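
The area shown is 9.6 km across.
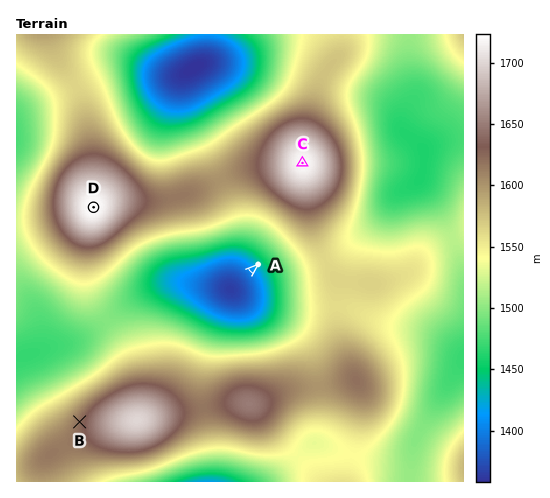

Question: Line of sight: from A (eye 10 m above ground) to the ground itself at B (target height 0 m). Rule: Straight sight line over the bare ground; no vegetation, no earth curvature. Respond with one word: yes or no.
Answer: no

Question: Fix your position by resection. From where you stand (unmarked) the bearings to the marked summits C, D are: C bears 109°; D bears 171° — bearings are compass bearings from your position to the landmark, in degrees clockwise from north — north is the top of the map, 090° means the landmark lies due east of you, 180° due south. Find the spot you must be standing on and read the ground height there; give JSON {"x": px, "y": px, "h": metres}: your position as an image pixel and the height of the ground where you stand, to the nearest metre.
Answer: {"x": 74, "y": 84, "h": 1564}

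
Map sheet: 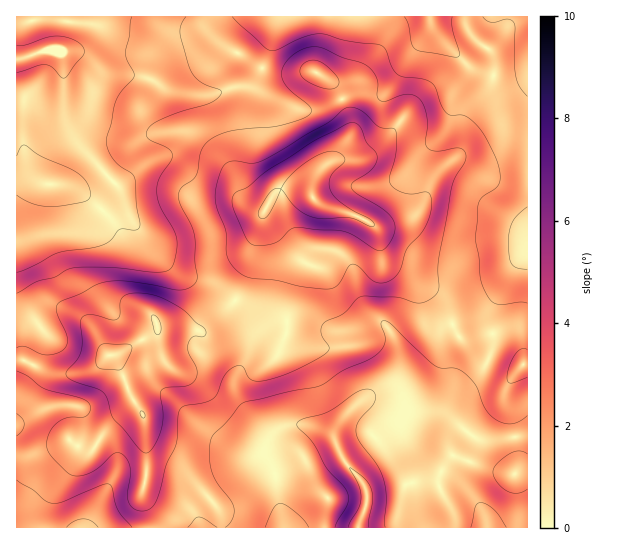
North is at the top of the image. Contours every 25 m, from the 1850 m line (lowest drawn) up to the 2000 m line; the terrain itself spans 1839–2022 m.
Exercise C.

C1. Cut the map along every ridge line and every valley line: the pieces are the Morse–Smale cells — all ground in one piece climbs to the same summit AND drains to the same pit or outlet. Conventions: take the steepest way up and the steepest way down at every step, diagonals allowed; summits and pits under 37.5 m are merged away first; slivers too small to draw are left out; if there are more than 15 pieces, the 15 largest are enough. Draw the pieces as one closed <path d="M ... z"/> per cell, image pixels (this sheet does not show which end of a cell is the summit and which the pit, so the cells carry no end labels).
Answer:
<path d="M290 188l-12 3-6 6-9 17-11 36-3 24-8 19-6 8 12 13 5 15-3 21-13 27-1 10 6 16 9 12 16 16 7 1 4-2-8 8-4 9 0 7 11 23 7 49 2 2 242 0 1-163-4-2-4-20-7-7-8-3-14 0-22 6-10-2-16-36-9-9-12-7-12-12-26-12-3-6-2-21-9-11-16-8-29-8-6-3-9-11z"/><path d="M205 16l-189 1 1 223 33-7 21-1 12-5 20-18 15-22 15 36 16 24 14 14 22 15 28 7 21 17 5-3 10-23 3-24 9-32 11-21 6-6 9-3 12 1 12 6 2-13 4-8 8-9 14-10 9-16 3-6 0-11-14-33-8-9-19-9-31 2-12-2-13-7-35-21-10-10z"/><path d="M527 16l-322 1 0 6 4 10 10 10 35 21 13 7 12 2 30-2 6 1 14 8 8 9 12 28 2 16-12 22-14 10-8 9-5 13 0 10 13 10 29 8 16 8 9 11 2 21 3 6 26 12 12 12 12 7 9 9 16 36 10 2 22-6 19 2 10 8 5 21 3-1z"/><path d="M235 301l-21 16-13 14-23-4-20 1-3 5-30 18-13 4 8 12 9 27 10 13-9 2-13 10-10 10-14 20-3 2-12-4-14 18-17 14-28 30-3 4 1 15 267-1-9-56-10-17 2-11 9-12-10 0-17-17-8-11-6-16 1-10 11-19 5-20-3-19-5-9z"/><path d="M118 187l-15 22-20 18-12 5-21 1-34 8 0 57 28 33 0 10-8 20-20 30 0 31 34-15 24-2 6 4 3 8 0 16-6 13 13 5 27-32 13-10 9-2-10-13-9-27-8-12 13-4 30-18 3-5 20-1 23 4 34-30-22-18-28-7-22-15-14-14-16-24z"/><path d="M74 405l-24 2-33 16-1 32 17 0 24-8 12-7 9 5 5-12 0-16-3-8z"/><path d="M70 440l-37 15-17 2 1 55 18-21 37-36 5-9z"/><path d="M17 299l0 92 16-25 11-25 0-10z"/>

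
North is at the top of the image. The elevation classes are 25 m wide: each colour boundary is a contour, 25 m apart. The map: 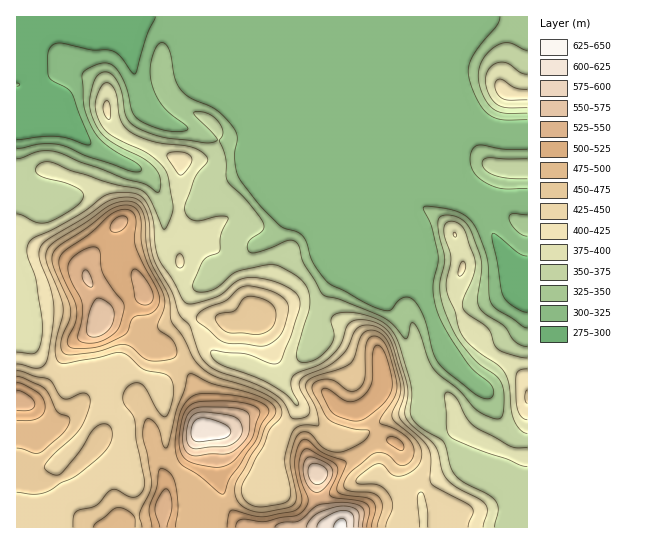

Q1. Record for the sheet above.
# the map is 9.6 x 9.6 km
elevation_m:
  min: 285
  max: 630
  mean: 385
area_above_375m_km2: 44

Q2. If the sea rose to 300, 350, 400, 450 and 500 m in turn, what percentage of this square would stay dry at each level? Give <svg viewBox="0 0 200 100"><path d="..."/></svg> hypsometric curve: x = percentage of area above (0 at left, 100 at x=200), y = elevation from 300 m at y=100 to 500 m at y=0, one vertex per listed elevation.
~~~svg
<svg viewBox="0 0 200 100"><path d="M192 100l-73-25-42-25-30-25-28-25"/></svg>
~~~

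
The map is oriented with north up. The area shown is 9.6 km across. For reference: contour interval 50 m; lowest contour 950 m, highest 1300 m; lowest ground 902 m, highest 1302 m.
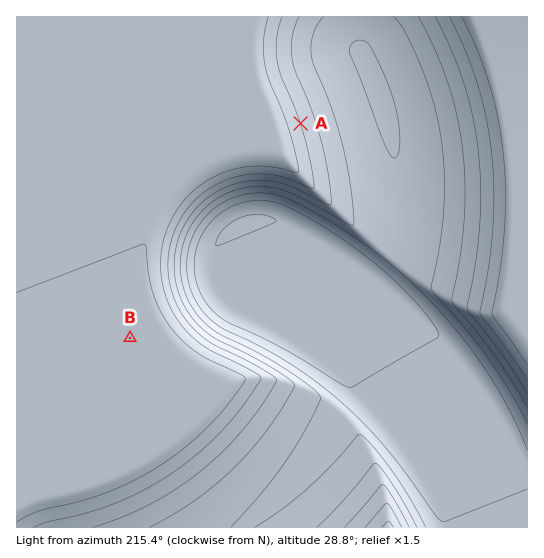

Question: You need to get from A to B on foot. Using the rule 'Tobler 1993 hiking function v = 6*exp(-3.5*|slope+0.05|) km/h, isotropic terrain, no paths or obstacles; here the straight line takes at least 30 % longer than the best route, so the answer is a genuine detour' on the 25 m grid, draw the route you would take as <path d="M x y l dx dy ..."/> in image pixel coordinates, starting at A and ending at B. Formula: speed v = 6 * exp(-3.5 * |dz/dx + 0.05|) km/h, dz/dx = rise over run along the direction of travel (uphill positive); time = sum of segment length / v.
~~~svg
<path d="M301 123l-19 19-80 40-31 31-22 45 0 43-19 37"/>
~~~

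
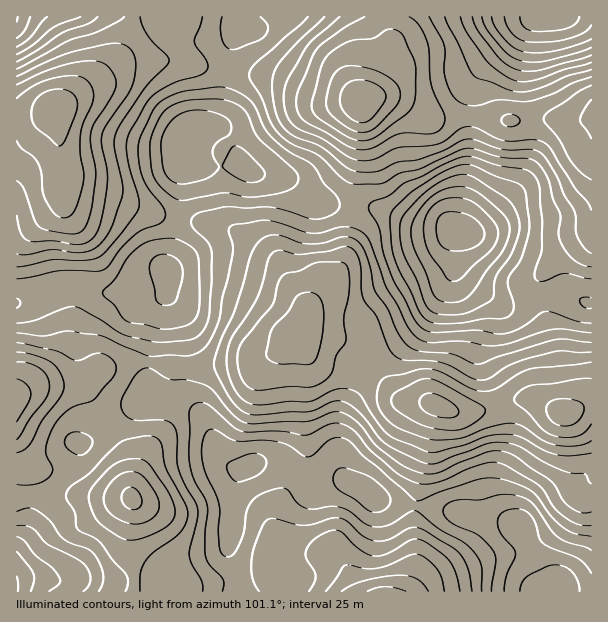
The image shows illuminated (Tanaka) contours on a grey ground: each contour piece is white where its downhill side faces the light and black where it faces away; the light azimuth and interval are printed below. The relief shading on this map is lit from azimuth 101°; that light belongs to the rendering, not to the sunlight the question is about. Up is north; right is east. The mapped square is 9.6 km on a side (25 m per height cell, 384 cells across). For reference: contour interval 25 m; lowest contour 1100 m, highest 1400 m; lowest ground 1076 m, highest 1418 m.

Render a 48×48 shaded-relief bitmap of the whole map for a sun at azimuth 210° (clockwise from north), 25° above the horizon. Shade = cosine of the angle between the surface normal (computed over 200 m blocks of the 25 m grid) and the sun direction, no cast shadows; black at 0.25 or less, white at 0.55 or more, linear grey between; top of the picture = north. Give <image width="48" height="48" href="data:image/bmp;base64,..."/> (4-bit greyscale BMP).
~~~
<image width="48" height="48" href="data:image/bmp;base64,Qk32BAAAAAAAAHYAAAAoAAAAMAAAADAAAAABAAQAAAAAAIAEAAATCwAAEwsAABAAAAAAAAAAAAAAABEREQAiIiIAMzMzAERERABVVVUAZmZmAHd3dwCIiIgAmZmZAKqqqgC7u7sAzMzMAN3d3QDu7u4A////AGeIh3d4mZmrupd3d4iaze7czMzLqod3ZVZndmZ4mZmsy5d3eHeKze3MzMzLqYd2VURVVEVniIm8y5d3iHeKzdy8zd3LqYdkRDRUMzRnd4irupiJqYis3cy87u7cu5dDNDRURERWZnibuoiKqqvN7czN//7My5ZCI0VVZlREVniruYiau8ze7svN7ty7qXQiI1VWdlRFeJvMupiavMze7bqru6mJhkISNGZndmZnq83ty5mru7vdypd4h2Z3ZCEkVnZ4iIiaze7ty6q7uqq7mGREVFVmUxE1Z3eJqqq83u7dyqqqqZmYdTIjNFVVQyI1d3iauqq93dzMuYiIiIiHUxEiNEREQyM0Vnmrupq8y7u7l2ZmZnh2QQEjNDMzMiIjNHmqmIiru7u6hUM0RWdkIAEjMyIyIhESNImYh3irzMu5ZCIiNFVTEBIzMzRDMyIkVoiId3m8zLuoUhIiM0RCESNERXiHZURXiJiId4mrupmGQhIzM0RDM0Zmeby6h2eaqrqZmImZmHd1MiRVVFVEVnmave/sqZq7u7u7qZiYdmd1Q0VmZmZmeJu83//su7vMy93dupmZh4iHZVZ3dniIiazO//7LvMzMzP/9uqu7qrupdmeHd4mZmazf/+3Mzd3M3f/su7zd3dzKh4mId5mZmaze/t3N3d3d7u3Lu87u3dy5iJmYiJqqqr3u/u7d3Mze/9u7u83czMuoeJmZmZqqq83v//7dy6vN7qqqu8y7u6qHZ4mZmaqqrN7v7tzLqIm8zHiaq7qqqpl2Z4iIiaqave7+3cupdnmqmGeIiIiZmqh2Z4iImqqqvN7t3LqYZ4iIZUVVVVeJqpdmZ4h4q6q7ze7ty6mYiIh2Q0RDIkeImHZmZ3iJvM3M3u7d3LqqmYh2Q1QyEld3dlVVZ3ibze7d/t3d3MupiHd2VFQyNXiHZVVVZ4ms7u3e/czMy6mHd3dmZmVEWJmYZnd3iavN7dzN3MuqqYdUVVZnZlVWiaqYiaqqu83d3LuqqqmIh2UzNFZmVlZniaqqvNzMzN3dy5iHiHd3ZUMjRVZURVZ3mrqs3u3MzN3LqYdlZVZlREMjRVVERWd4mrvN3dy6q7qZh2VERFZUQzMjNEQzRGZ4q8zdzMqZmZh2VEMiNFVEMyIRIjIjRXZoq8zMu7mIiYZTIiERJFVEMyIREiIkZ3Znm8u6qqmZmXZBAAAAE1VUREMiIzNFZ2ZnmqmZmZiIiHUxERABJFVVZ3VEVmZmd3d4mZiImYdmZlQiMzIjRnZ3mpiImqmIiIiaupiIh2VERDM0VWVVeIiZvLuqzcu6qaq8y6mZh1QzRDRFZ3d4q7uqvMu83u3Lu9zd3Lqql2VVZmZniIeKzdy7u7q87u7d3d3d3Mu6mIeIiZiImIibzcuru6vN//7u/93d3cy7qqqqq6qpmYmru6qru7zO//7v/8zMzcy7u6qqu6qqqaq7uqqrvM3v//7u7qq83cu7uqmaqqmZqqu7uqq83d3v/u3dzJm83bqqqpmZqpiJqru7uqvN3d3/7d3Mug=="/>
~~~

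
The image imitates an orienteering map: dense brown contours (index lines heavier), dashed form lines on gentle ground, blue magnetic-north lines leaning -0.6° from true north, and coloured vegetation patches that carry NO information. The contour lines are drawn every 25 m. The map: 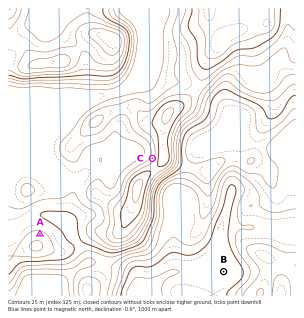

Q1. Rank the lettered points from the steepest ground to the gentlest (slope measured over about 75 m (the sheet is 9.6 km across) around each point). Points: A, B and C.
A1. C A B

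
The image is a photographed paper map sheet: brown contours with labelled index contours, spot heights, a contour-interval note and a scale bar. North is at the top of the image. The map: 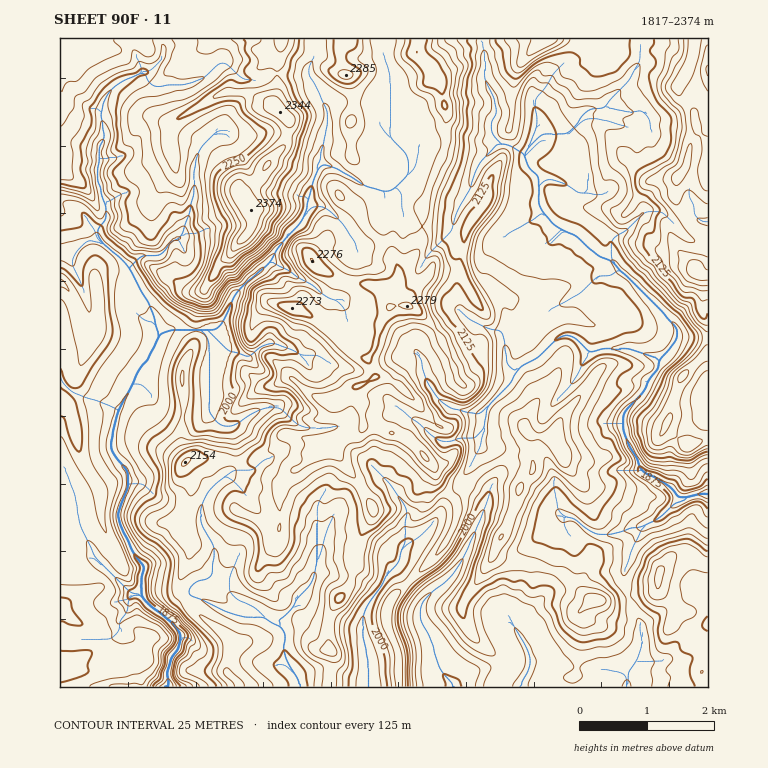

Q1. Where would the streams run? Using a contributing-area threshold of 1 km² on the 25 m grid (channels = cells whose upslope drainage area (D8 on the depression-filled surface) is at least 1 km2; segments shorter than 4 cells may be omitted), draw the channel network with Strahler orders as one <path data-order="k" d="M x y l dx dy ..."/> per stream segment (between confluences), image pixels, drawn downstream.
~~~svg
<path data-order="1" d="M637 661l-9 10 0 12-1 2 0 2"/><path data-order="1" d="M515 627l0 2 3 3 2 6 3 3 4 8 1 2 0 3 2 2 0 10-2 2 0 3-5 7 0 2-1 1 0 4-2 2"/><path data-order="2" d="M280 626l5 6 0 11-2 1 0 7 2 2 0 5 4 5 1 5 7 8 3 11"/><path data-order="3" d="M141 597l12 12 2 0 3 3 2 0 9 9 1 0 9 10 0 1 1 0 0 11-1 1 0 5-7 7 0 2-2 1 0 6-1 1 0 4-2 1 0 5 2 2 0 9-4 0"/><path data-order="1" d="M131 595l9 0"/><path data-order="1" d="M317 560l0 3-1 2 0 7-2 1 0 5-2 2-2 5-15 15 0 4-1 1 0 2-12 12-4 0 0 2 2 1 0 4"/><path data-order="1" d="M94 556l37 38 7 0 2 1"/><path data-order="1" d="M468 550l-5 8-2 5-3 4 0 1-4 4 0 1-12 12-1 0-4 3-1 0-14 14 0 3-2 2 0 14 2 1 2 5 3 4 2 5 1 2 0 3 4 5 0 7 2 1 0 4 1 1 0 4 2 2 0 3 3 3 0 2 10 10 0 4 2 0"/><path data-order="1" d="M566 518l6 0 2 1 2 0 8 9 2 0 3 3 2 0 5 3 17 0 2-1 5 0 1-2 4 0 5-3 10 0 2-2 3 0 3-3 4 0 7-5 1 0 16-16 5 0 6-5"/><path data-order="3" d="M687 497l2 0 2-1 5 0 1-2 11 0"/><path data-order="1" d="M398 496l0 1 5 5 0 2 4 5 0 9-2 1 0 26-3 3 0 3-2 2 0 7-2 1 0 2-13 14 0 3-2 2-2 5-5 5 0 2-8 10-2 5-1 1 0 4-2 2 0 23 2 2 0 5 1 2 0 8 2 2 0 29"/><path data-order="1" d="M223 479l-2 1-2 0-12 12 0 2-5 8 0 4-1 1 0 16 1 1 0 4 4 3 1 5 4 3 1 6 2 1 0 14-2 1 0 14-6 5-7 0-2 2-1 0-7 6 0 7 1 0 2 2 4 0 1 2 4 0 25 13 3 0 2 2 3 0 2 2 5 0 2 1 22 0 5 5 2 0 5 4 3 0"/><path data-order="1" d="M485 428l0-9 1-1 0-9 2-1 0-2"/><path data-order="1" d="M258 411l-8 3-10 9-2 0-5 3-10 0-2-1-2 0-10-12 0-71-2-2 0-3-6-7"/><path data-order="2" d="M488 406l24-24 0-1 1-2 0-3 5-6 0-1"/><path data-order="1" d="M427 382l5 7 0 2 4 3 0 2 8 8 2 0 6 5 7 0 2 2 3 0 2 2 8 0 2 1 3 0 9-8"/><path data-order="2" d="M518 369l4-4 15-6 20-21 2 0 5-3 5 0 2 2 3 0 14 13 0 2 6 0 2-2 3 0 2-1 29 0 2 1 3 0 2 2 8 2 2 1 8 2 4 3"/><path data-order="3" d="M659 360l0 9-9 8 0 2-3 3 0 5-4 4 0 1-18 19 0 2-2 1 0 17 2 2 0 3 3 5 0 4 2 2 0 1 3 4 0 1 5 7 0 5 2 2 0 2 5 5 2 0 1 1 4 0 7 5 5 2 3 3 2 0 7 7 1 5 10 0"/><path data-order="1" d="M285 347l-3 0-5-4-9 0-1 2-4 0-2 2-1 0-10 10-4 0-1-2-2 0-2-1-3 0-2-2-7 0-22-22"/><path data-order="3" d="M158 337l0 1-3 5 0 4-3 3 0 2-4 5 0 3-7 5 0 2-3 3-2 6-1 1 0 4-17 30 0 3-2 2 0 5-2 2 0 5-1 2 0 8-2 2 0 10 2 2 0 1 3 4 0 1 9 9 0 2 1 0 0 1 2 2 0 17-3 5 0 3-2 2 0 2-2 1 0 4-1 1 0 4-2 1 0 6 2 1 0 5 3 5 0 4 3 3 0 2 4 5 0 3 1 2 2 5 3 3 0 2 9 9 0 1-2 2 0 3-2 2 0 22"/><path data-order="2" d="M201 330l-31 0-1 2-4 0-2 1-3 0 0 2-2 2"/><path data-order="2" d="M207 330l-6 0"/><path data-order="1" d="M495 330l5 0 3 3 0 5 2 2 0 12 2 2 0 10 6 6 5-1"/><path data-order="1" d="M310 284l-11-6-2 0-7-7-5-2-2-2-3 0-7-5-3 0"/><path data-order="2" d="M130 269l5 9 6 15 4 3 0 2 5 7 0 3 3 5 0 3 2 2 0 7 2 2 0 3 1 2 0 5"/><path data-order="3" d="M615 264l3 3 0 2 7 5 40 41 0 1 12 12 0 10-1 2 0 2-6 5 0 2-11 11"/><path data-order="2" d="M270 262l-19 17-1 0-14 14 0 1-3 4 0 3-4 5 0 4-5 8-1 5-7 7-9 0"/><path data-order="2" d="M304 217l0 1-4 4 0 1-17 17 0 2-6 7 0 1-7 12"/><path data-order="1" d="M322 207l-10 0-8 10"/><path data-order="1" d="M464 198l7-10 0-5 2-2 1-8 4-5 1-5 16-16 0-1 1-2 5 0"/><path data-order="3" d="M539 186l0 19 3 5 0 2 8 8 0 2 9 7 2 0 8 5 3 0 2 1 2 0 15 15 2 0 6 7 9 2 7 5"/><path data-order="2" d="M317 169l0 4-1 1 0 2-2 2 0 3-2 2-2 12-1 1 0 4-2 1 0 9-2 2-1 5"/><path data-order="3" d="M525 156l0 3 2 2 0 3 1 2 0 2 11 8 0 10"/><path data-order="2" d="M528 147l-3 5 0 4"/><path data-order="2" d="M501 144l6 0 1 2 4 0 8 6 3 0 0 2 2 2"/><path data-order="1" d="M390 137l17 17 0 4 2 1 0 15-16 16-1 0-2 1-9 0-1-1-4 0-1-2-5 0-2-2-3 0-14-10-8-3-4-4-1 0-2-1-4 0-1-2-4 0-1-2-4 0-5 5"/><path data-order="1" d="M214 134l-13 13-2 5-2 2 0 4-1 1 0 9-2 1 0 27-2 2 0 3-2 2 0 9-1 1 0 4-4 5 0 3-1 2 0 5-2 2 0 1-5 5-5 0-3 4-2 5-7 7-19 0-11 11 0 2"/><path data-order="1" d="M537 127l-2 2 0 3-3 5 0 4-2 1-2 5"/><path data-order="1" d="M326 109l1 1 0 17-1 2-2 15-2 2 0 3-1 2 0 10-4 3 0 5"/><path data-order="1" d="M615 109l-5 0-2-2-3 0-2 2-12 0-2 1-1 0-9 9 0 3-12 12-25 0-14 13"/><path data-order="1" d="M490 90l5 8 0 7 1 2 0 8-5 5 0 12 2 2 0 2 8 8"/><path data-order="1" d="M194 81l-2 2-5 0-2 2-20 0-2 2-10 0-6-7 0-5-2-2-5 0-2 2-5 1-2 2-3 0-5 3-2 0-3 4-2 0-8 8 0 2-5 8-2 16 2 1 0 11 1 1 0 7-5 7 0 18-1 2 0 17 3 3 0 9 2 1 0 4 3 5 0 15-8 9 0 6 5 7 0 2 1 1 2 0 8 9 2 0 12 12 0 1 2 2"/>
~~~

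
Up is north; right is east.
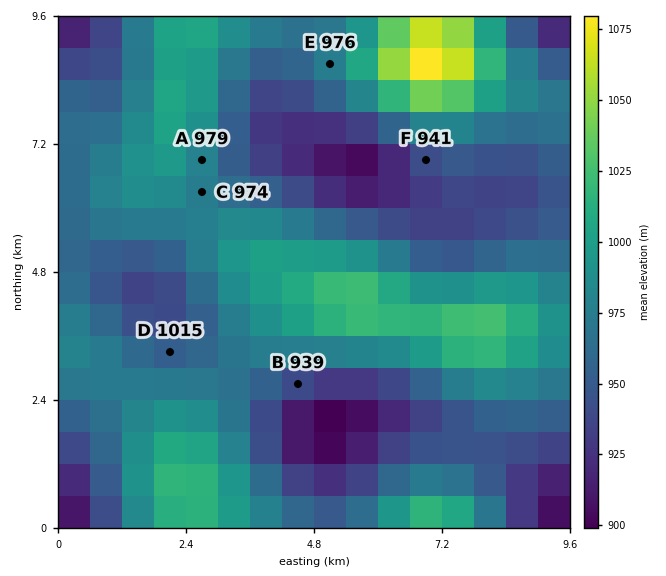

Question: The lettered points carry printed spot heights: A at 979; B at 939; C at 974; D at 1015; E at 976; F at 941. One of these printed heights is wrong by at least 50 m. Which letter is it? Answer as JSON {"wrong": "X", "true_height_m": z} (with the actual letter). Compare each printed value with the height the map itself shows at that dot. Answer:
{"wrong": "D", "true_height_m": 952}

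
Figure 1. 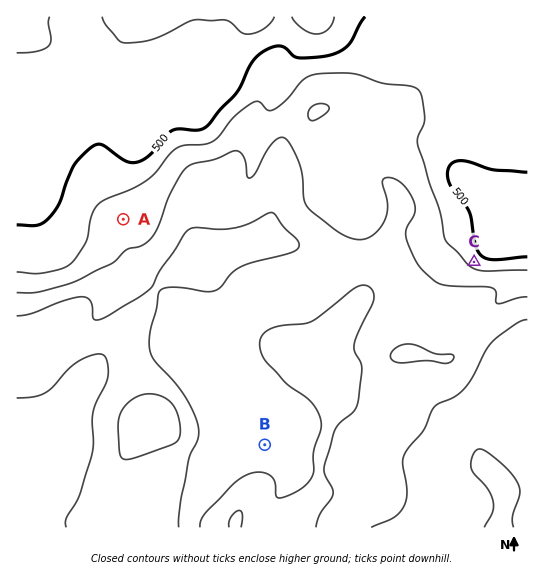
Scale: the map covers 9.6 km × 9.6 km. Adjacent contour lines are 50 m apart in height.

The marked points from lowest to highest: B A C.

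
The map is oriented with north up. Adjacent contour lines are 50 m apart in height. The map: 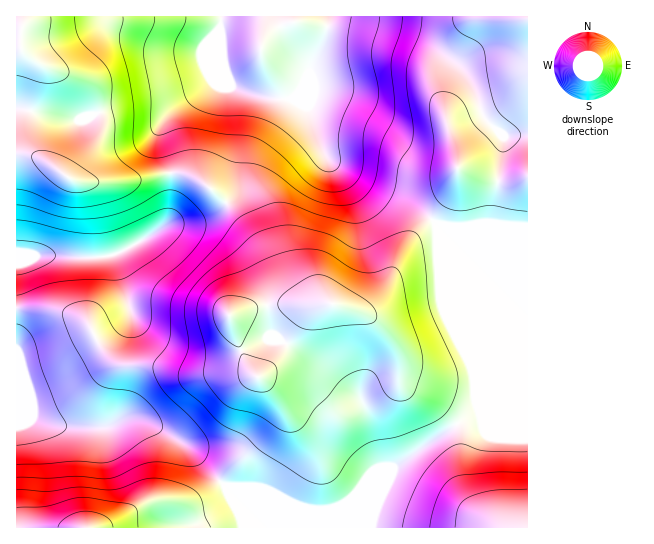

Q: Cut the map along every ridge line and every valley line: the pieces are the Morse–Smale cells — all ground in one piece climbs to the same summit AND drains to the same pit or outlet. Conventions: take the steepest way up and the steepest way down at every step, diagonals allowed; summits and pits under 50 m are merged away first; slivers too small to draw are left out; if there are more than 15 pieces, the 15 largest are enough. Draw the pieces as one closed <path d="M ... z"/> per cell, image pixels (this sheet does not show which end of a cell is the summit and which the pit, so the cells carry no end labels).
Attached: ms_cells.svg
<path d="M239 89l-3 1 5 9-2 79-3 11-9 14 8 8 28 40 14 40 10 9 16 3-38 2-36 10 14 40 8 15 14 13 10 14 4 9 0 11-10 14-37 36-11 15 5 5 24 0 56 22 25 0 18-8 18-22 28-12 66-46 17-6 2-2-5-18-2-25-33-81-4-64-13-13-18-13-38-16-37-22-7-10-14-40-4-6-14-6-28-2z"/><path d="M226 203l-11 9-16 8-34 5-22 15-28 15-12 2-87 0 1 167 13-5 7 0 25 8 39 1 22-9 18 1 20 9 25 16 33 36 50-50 10-14-2-15-12-19-17-17-11-24-8-27 36-10 38-2-16-3-10-9-14-40-28-40z"/><path d="M527 16l-198 0-6 27-11 20-3 11-17 25 16 10 15 42 7 10 37 22 38 16 18 13 12 12 11 3 21 0 8-3 52 3z"/><path d="M497 224l-22 0-8 3-31-2 4 64 33 81 2 25 5 18-19 8-66 46-28 12-18 22-18 8-25 0-56-22-23 0 13 26 3 15 285-1 0-300z"/><path d="M221 16l-204 0-1 137 19 3 18 9 14 12 19 6 41-2 43-8-2-15-8-21 0-8 10-17 43-30 7-17z"/><path d="M135 419l-12 0-22 9-39-1-25-8-7 0-13 5-1 103 83 1 22-9 14-11 18-8 42 0 11-5 14-13-34-37-25-16z"/><path d="M327 16l-106 1-1 48-7 17-43 30-10 17 0 8 11 36 18 2 20 12 17 16 3-4 8-14 4-43 0-43-4-8-5-4 31 10 31 0 15-23 3-11 11-20 5-20z"/><path d="M25 153l-9 1 1 102 93 0 33-16 24-18 4-21-1-28-43 8-41 2-13-3-24-17z"/><path d="M221 481l-15 14-11 5-42 0-18 8-14 11-21 8 142 1-1-11-8-19z"/><path d="M183 173l-12 1-2 40-4 11 34-5 16-8 10-9-22-20z"/>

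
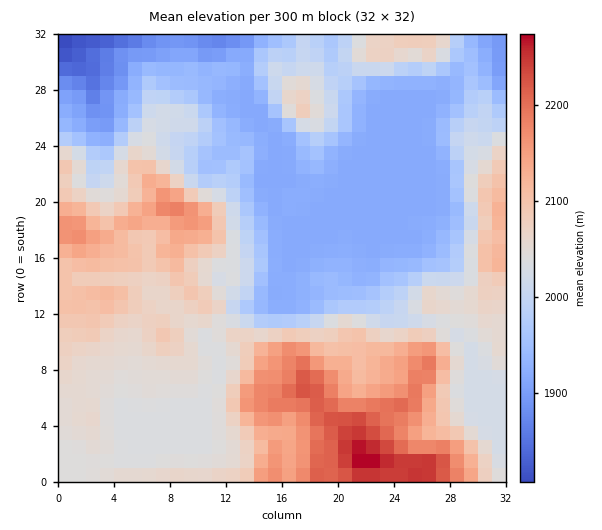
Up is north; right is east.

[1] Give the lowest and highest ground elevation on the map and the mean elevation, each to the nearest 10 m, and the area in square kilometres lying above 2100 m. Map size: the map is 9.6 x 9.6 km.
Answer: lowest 1800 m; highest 2280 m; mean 2030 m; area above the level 19.4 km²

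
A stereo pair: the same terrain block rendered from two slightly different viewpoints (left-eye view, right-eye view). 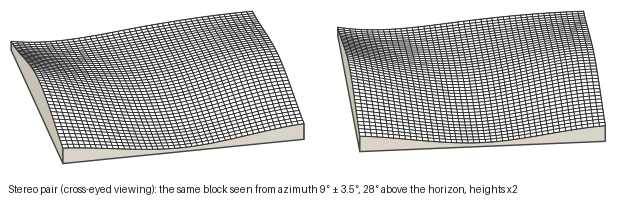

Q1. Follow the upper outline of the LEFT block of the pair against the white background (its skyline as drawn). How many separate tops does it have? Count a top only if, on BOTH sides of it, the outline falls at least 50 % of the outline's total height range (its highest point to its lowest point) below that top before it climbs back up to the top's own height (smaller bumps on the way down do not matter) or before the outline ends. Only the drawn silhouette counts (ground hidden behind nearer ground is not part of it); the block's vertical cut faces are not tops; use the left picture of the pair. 0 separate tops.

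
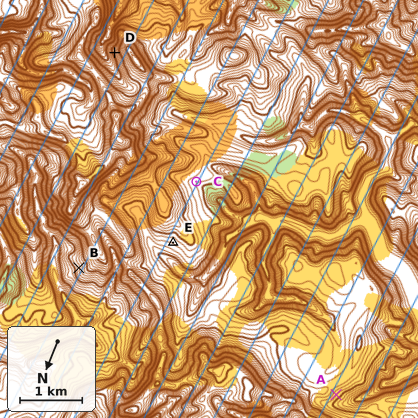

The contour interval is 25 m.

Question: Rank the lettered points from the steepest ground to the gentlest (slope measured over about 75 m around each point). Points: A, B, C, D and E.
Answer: D B A E C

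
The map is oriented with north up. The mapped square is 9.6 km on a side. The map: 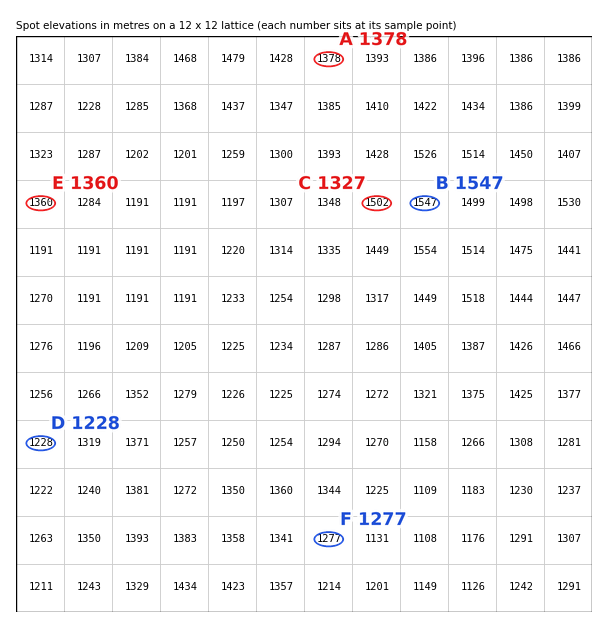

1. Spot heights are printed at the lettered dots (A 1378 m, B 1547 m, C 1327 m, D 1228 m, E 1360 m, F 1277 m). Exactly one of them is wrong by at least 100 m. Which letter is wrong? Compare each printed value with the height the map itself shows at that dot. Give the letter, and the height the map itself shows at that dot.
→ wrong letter C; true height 1502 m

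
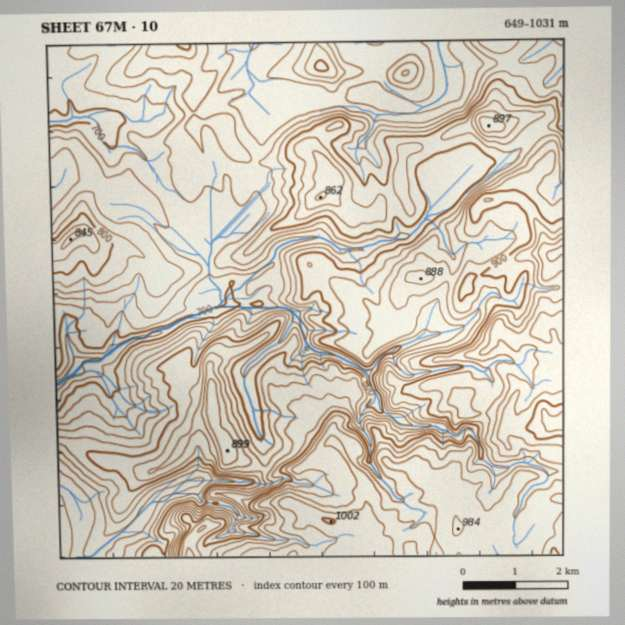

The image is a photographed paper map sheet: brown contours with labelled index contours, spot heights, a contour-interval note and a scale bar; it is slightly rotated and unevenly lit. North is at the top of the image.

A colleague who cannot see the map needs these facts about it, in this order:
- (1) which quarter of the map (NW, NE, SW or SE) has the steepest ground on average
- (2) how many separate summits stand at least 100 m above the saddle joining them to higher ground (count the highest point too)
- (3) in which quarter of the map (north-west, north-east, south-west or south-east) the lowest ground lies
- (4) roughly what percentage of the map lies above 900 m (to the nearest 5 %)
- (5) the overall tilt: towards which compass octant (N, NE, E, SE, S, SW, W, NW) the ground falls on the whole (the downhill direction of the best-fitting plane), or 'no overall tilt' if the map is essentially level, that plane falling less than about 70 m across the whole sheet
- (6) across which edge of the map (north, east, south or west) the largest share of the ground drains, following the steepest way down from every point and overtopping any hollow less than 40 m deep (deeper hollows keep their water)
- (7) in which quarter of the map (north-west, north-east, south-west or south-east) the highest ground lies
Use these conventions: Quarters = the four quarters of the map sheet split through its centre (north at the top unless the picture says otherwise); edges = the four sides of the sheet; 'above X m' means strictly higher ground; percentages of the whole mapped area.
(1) The south-west quarter is the steepest part of the map.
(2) There are 2 summits with 100 m or more of prominence.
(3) Look to the south-west quarter for the lowest ground.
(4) About 20 % of the map lies above 900 m.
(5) On the whole the ground falls towards the north-west.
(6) Most of the ground drains across the western edge.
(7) The highest ground is in the south-east quarter.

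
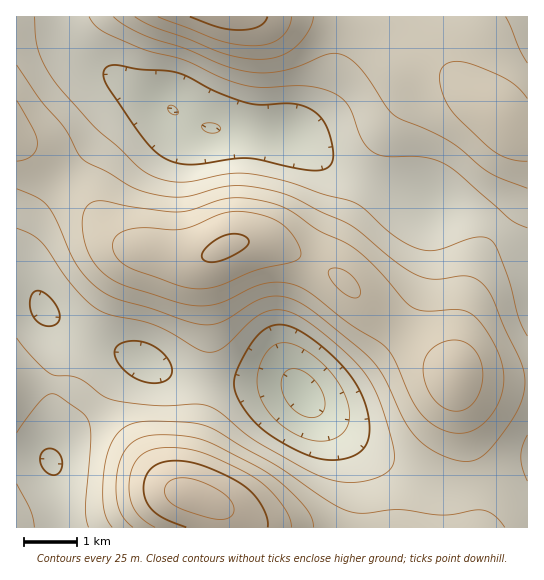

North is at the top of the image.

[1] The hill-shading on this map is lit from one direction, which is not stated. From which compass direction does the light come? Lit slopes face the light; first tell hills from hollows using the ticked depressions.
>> NW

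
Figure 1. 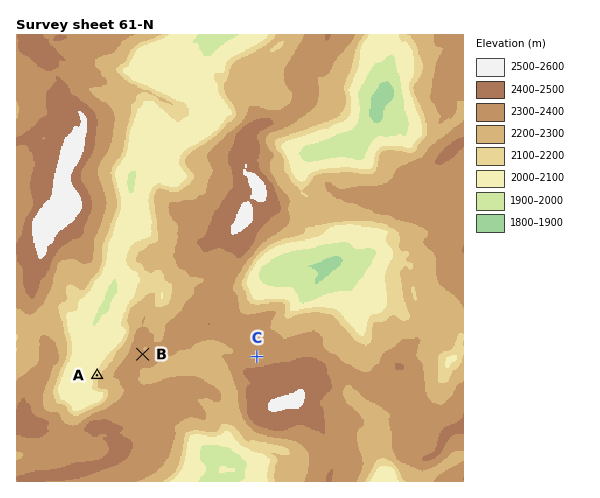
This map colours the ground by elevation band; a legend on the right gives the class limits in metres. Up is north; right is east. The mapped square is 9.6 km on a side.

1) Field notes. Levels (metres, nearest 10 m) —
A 2140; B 2330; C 2340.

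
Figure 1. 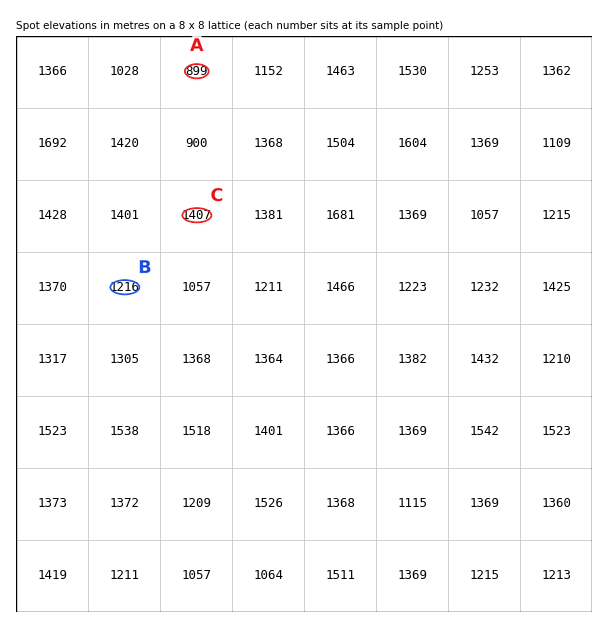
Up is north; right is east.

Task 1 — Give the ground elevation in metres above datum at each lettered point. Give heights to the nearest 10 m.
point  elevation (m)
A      900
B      1220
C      1410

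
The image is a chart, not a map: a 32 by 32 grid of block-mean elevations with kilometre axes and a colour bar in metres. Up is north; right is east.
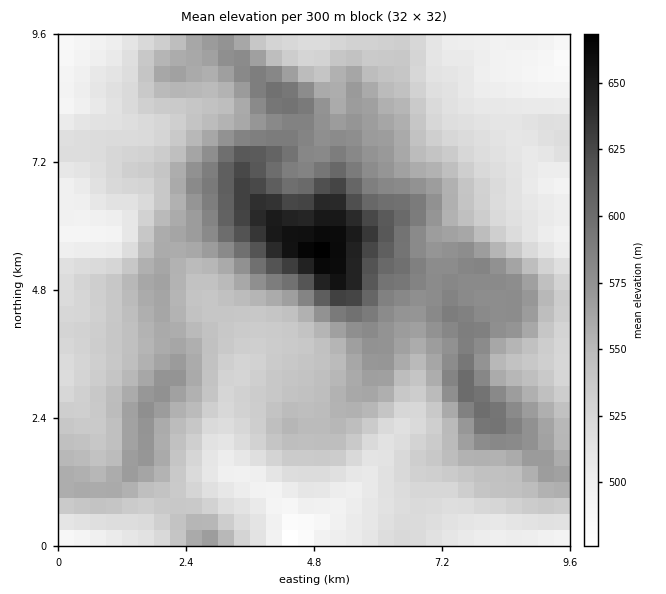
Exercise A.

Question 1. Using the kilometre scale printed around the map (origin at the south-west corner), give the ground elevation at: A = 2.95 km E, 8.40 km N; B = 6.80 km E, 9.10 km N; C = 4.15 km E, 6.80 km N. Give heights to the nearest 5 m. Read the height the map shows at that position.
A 545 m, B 525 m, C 600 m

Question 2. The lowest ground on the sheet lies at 470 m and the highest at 670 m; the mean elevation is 550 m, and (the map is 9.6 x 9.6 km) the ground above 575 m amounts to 18.6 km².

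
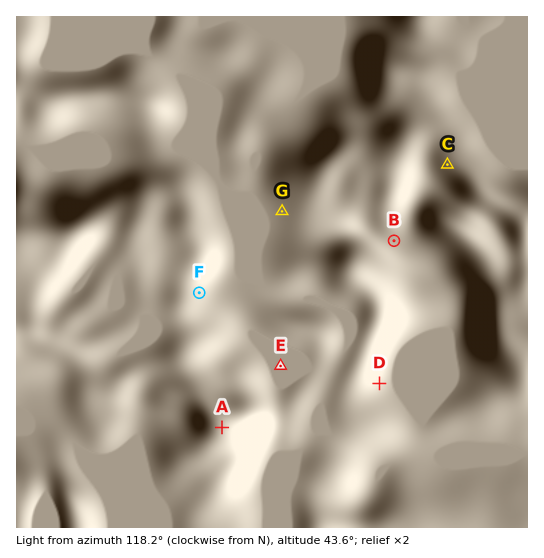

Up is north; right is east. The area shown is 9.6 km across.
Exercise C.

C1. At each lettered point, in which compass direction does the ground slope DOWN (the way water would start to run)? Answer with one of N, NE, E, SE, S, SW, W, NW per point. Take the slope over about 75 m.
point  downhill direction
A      S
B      S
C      SW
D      E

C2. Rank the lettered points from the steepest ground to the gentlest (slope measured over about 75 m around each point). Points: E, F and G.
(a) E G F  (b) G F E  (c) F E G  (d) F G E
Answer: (d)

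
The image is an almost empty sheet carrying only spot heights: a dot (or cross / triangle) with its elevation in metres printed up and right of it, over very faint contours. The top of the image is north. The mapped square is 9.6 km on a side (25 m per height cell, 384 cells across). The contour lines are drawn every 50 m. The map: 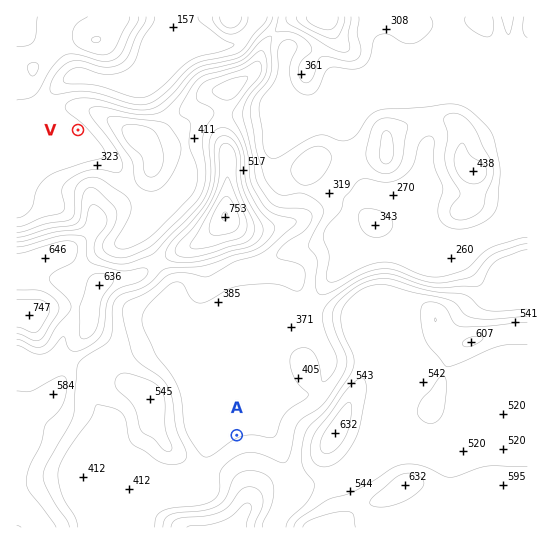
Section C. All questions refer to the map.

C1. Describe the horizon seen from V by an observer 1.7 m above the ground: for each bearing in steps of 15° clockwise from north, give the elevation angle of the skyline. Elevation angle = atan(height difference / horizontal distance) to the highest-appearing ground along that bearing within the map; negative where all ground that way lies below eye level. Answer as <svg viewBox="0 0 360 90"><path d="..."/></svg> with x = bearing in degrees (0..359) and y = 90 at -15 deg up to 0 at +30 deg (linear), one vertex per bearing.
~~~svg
<svg viewBox="0 0 360 90"><path d="M0 47l15-3 15-3 15-3 15-1 15 0 15 0 15 4 15 2 15 3 15 3 15-6 15 0 15 0 15 10 15 8 15 0 15 0 15 0 15 0 15-3 15-3 15 0 15-4"/></svg>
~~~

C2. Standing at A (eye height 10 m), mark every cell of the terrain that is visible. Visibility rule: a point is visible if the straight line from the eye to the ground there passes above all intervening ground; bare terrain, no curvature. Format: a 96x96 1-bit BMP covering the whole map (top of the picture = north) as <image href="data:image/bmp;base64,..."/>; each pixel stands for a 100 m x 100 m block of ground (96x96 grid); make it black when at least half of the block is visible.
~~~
<image width="96" height="96" href="data:image/bmp;base64,Qk2+BAAAAAAAAD4AAAAoAAAAYAAAAGAAAAABAAEAAAAAAIAEAAATCwAAEwsAAAIAAAAAAAAA////AAAAAAAAAAAB/AAAAAAAAAAAAAAH/wAAAAAAAAAAAAAf/4AACAAAAAAAAAA/gMAABgAAAAAAAAAAAGAAB4AAAAAAAAAAAHAAB4AAAAAAAAAAAHAAAAAAAAAAAAAAAHgAAAAAAAAAAAAAAHgAAAAAAAAAAAAAAHgAAAAAAAAAAAAAAHACAAAAAAAAAAAAYPAHAAAAAAAAAAAB//APAAAAAAAAAAAD//AfgAAAAAAAAAAH//gfwAAAAAAAAAAH//g/wAAAAAAAAAAP//h/4AAAAAAAAAAP//j/4AAAAAAAAAAf////8AAAAAAAAAA/////8AAAAAAAAAA/////+AAAAAAAAAA/////+AAAAAAAAAA////5/AAAAAAAAAA////8/AAAAAAAAAA//////AAAAAAAAAA//////gAAAAAAAAA/////fgAAAAAAAAAf////PwAAAAAAAAAf///+HwAAAAAAAAAf///+D4AAAAAAAAAf///8B4AAAAAAAAA////8B4AAAAAAAAH////4B4AAAAAAAAf////AD4AAAAAAAB////8AD4AAAAAAB//n//8AHwAAAAAAB//H//+AHgAAAAAYA//////AHgAAAAAeA//////gPgAAAAAeA//////gPgAAAAAPA//////wPgAAAAAGA//9///4PgAAAAAAAf/9///+AAAAAAAAAf/////+AAAAAAAAAf/////8AAAAAAAAAP/////8AAAAAAAAAH/////4AAAAAAAAAAH////wAAAAAAAAAAB///gAAAAAAAAAAAA///wAAAAAAAAAAAAP//4AAAAAAAAAAAAD//8AAAAAAAAAAAAA//+AAAAAAAAAAAAAP//AAAAAAAAAAAAAD//gAAAAAAAAAAAAB//wAAAAAAAAAAAAB+A4AAAAAAAAAAAAA4AAAAAAAAAAAAAAAAAAAAAAAAAAAAAAAAAAAAAAAAAAAAAAAAAAAAAAAAAAAAAAAAAAAAAAAAAAAAAAAAAAAAAAAAAAAAAAAAAAAAAAAAAAAAAAAAAAAAAAAAAAAAAAAAAAAAAAAAAAAAAAAAAAAAAAAAAAAAAAAAAAAB4AAAAAAAAAAAAAAB4AAAAAAAAAAAAAABwAAAAAAAAAAAAAABwAAAAAAAAAAAAAABgAAAAAAAAAAAAAABgAAAAAAAAAAAAAAAgAAAAAAAAAAAAAAAAAAAAAAAAAAAAAAAAAAAAAAAAAAAAAAAAAAAAAAAAAAAAAAAAAAAAAAAAAAAAAAAAAAAAAAAAAAAAAAAAAAAAAAAAAAAAAAAAAAAAAAAAAAAAAAAAAAAAAAAAAAAAAAAAAAAAAAAAAAAAAAAAAAAAAAAAAAAAAAAAAAAAAAAAAAAAAAAAAAAAAAAAAAAAAAAAAAAAAAAAAAAAAAAAAAAAAAAAAAAAAAAAAAAAAAAAAAAAAAAAAAAAAAAAAAAAAAAAAAAAAAAAAAAAAAAAAAAAAAAAAAAAAAAAAAAAAAAAAAAAAAAAAAAAAAAAAAAAAAAAAAAAAAAAAAAAAAAAAAAA="/>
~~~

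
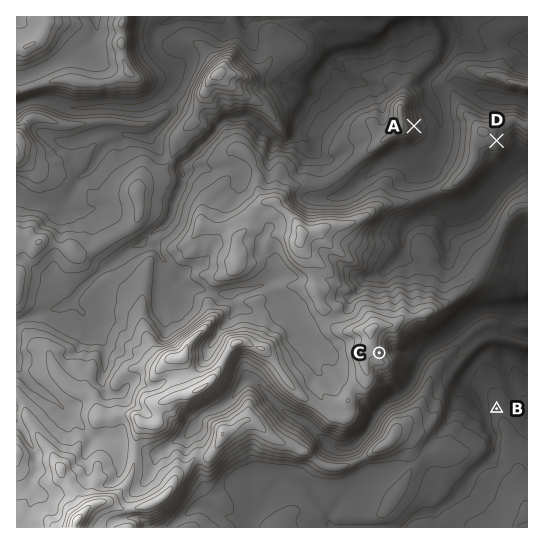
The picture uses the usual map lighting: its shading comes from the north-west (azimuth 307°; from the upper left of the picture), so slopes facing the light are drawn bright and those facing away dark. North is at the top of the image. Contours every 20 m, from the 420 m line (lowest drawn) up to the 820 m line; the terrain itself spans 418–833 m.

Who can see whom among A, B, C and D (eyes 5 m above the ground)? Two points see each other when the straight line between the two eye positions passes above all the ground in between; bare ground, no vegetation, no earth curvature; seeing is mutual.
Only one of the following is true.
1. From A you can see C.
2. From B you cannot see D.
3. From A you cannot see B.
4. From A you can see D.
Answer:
3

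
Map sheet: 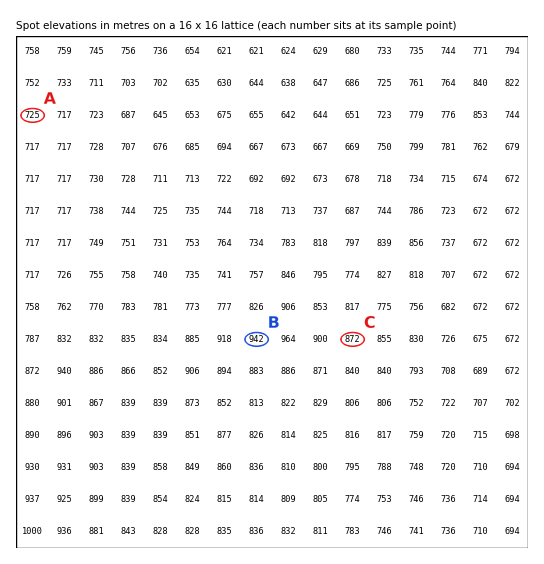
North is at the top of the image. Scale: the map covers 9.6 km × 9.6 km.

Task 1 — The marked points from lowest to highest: A C B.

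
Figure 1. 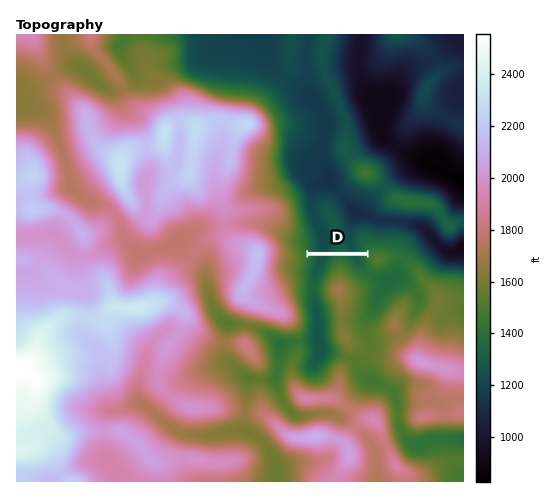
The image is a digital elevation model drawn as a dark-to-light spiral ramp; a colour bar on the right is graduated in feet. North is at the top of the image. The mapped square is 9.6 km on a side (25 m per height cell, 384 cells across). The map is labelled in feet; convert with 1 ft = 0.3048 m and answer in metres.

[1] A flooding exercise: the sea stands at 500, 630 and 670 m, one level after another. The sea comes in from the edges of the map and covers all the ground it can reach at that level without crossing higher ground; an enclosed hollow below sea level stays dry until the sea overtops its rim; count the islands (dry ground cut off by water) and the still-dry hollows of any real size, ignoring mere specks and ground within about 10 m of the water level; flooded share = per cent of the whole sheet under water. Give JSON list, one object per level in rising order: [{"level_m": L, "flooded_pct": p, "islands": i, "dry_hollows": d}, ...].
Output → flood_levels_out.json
[{"level_m": 500, "flooded_pct": 40, "islands": 1, "dry_hollows": 1}, {"level_m": 630, "flooded_pct": 81, "islands": 3, "dry_hollows": 0}, {"level_m": 670, "flooded_pct": 91, "islands": 3, "dry_hollows": 0}]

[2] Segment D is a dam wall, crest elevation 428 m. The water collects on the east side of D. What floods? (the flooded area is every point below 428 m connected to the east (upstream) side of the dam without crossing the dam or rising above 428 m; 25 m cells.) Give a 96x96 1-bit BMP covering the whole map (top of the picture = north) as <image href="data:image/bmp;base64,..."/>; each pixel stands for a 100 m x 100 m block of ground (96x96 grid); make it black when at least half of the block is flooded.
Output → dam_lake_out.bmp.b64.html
<image width="96" height="96" href="data:image/bmp;base64,Qk2+BAAAAAAAAD4AAAAoAAAAYAAAAGAAAAABAAEAAAAAAIAEAAATCwAAEwsAAAIAAAAAAAAA////AAAAAAAAAAAAAAAAAAAAAAAAAAAAAAAAAAAAAAAAAAAAAAAAAAAAAAAAAAAAAAAAAAAAAAAAAAAAAAAAAAAAAAAAAAAAAAAAAAAAAAAAAAAAAAAAAAAAAAAAAAAAAAAAAAAAAAAAAAAAAAAAAAAAAAAAAAAAAAAAAAAAAAAAAAAAAAAAAAAAAAAAAAAAAAAAAAAAAAAAAAAAAAAAAAAAAAAAAAAAAAAAAAAAAAAAAAAAAAAAAAAAAAAAAAAAAAAAAAAAAAAAAAAAAAAAAAAAAAAAAAAAAAAAAAAAAAAAAAAAAAAAAAAAAAAAAAAAAAAAAAAAAAAAAAAAAAAAAAAAAAAAAAAAAAAAAAAAAAAAAAAAAAAAAAAAAAAAAAAAAAAAA4AAAAAAAAAAAAAAA8AAAAAAAAAAAAAAA+AAAAAAAAAAAAAAA/AAAAAAAAAAAAAAA/AAAAAAAAAAAAAAA/AAAAAAAAAAAAAAA/AAAAAAAAAAAAAAA+AAAAAAAAAAAAAAA+AAAAAAAAAAAAAAA+AAAAAAAAAAAAAAA+AAAAAAAAAAAAAAA+AAAAAAAAAAAAAAA+AAAAAAAAAAAAAAA+AAAAAAAAAAAAAAA8AIAAAAAAAAAAAAA8AMAAAAAAAAAAAAA8AOAAAAAAAAAAAAA4APgAAAAAAAAAAAA4APwAAAAAAAAAAAA4AP8AAAAAAAAAAAA8AP8AAAAAAAAAAAA8A/8AAAAAAAAAAAA+Bx8AAAAAAAAAAAAfDwYAAAAAAAAAAAAfPgAAAAAAAAAAAAAf/gAAAAAAAAAAAAAAAAAAAAAAAAAAAAAAAAAAAAAAAAAAAAAAAAAAAAAAAAAAAAAAAAAAAAAAAAAAAAAAAAAAAAAAAAAAAAAAAAAAAAAAAAAAAAAAAAAAAAAAAAAAAAAAAAAAAAAAAAAAAAAAAAAAAAAAAAAAAAAAAAAAAAAAAAAAAAAAAAAAAAAAAAAAAAAAAAAAAAAAAAAAAAAAAAAAAAAAAAAAAAAAAAAAAAAAAAAAAAAAAAAAAAAAAAAAAAAAAAAAAAAAAAAAAAAAAAAAAAAAAAAAAAAAAAAAAAAAAAAAAAAAAAAAAAAAAAAAAAAAAAAAAAAAAAAAAAAAAAAAAAAAAAAAAAAAAAAAAAAAAAAAAAAAAAAAAAAAAAAAAAAAAAAAAAAAAAAAAAAAAAAAAAAAAAAAAAAAAAAAAAAAAAAAAAAAAAAAAAAAAAAAAAAAAAAAAAAAAAAAAAAAAAAAAAAAAAAAAAAAAAAAAAAAAAAAAAAAAAAAAAAAAAAAAAAAAAAAAAAAAAAAAAAAAAAAAAAAAAAAAAAAAAAAAAAAAAAAAAAAAAAAAAAAAAAAAAAAAAAAAAAAAAAAAAAAAAAAAAAAAAAAAAAAAAAAAAAAAAAAAAAAAAAAAAAAAAAAAAAAAAAAAAAAAAAAAAAAAAAAAAAAAAAAAAAAAAAAAAAAAAAAAAAAAAAAAAAAAAAAAAAAAAAAAAAAAAAAAAAAAAAAAAAAAAAAAAAAAAAAAAAAAAAAAAAAAAAAA="/>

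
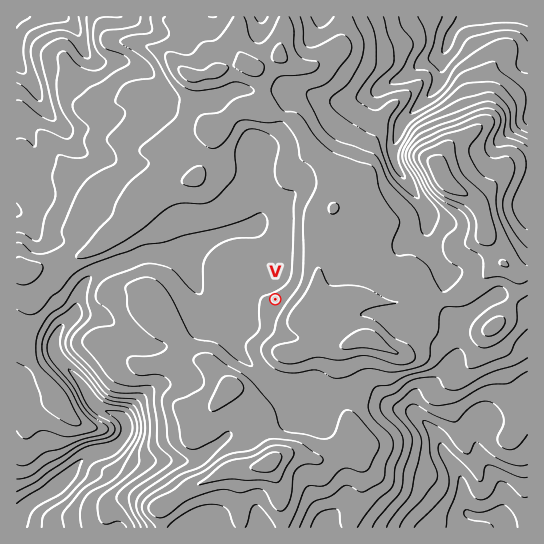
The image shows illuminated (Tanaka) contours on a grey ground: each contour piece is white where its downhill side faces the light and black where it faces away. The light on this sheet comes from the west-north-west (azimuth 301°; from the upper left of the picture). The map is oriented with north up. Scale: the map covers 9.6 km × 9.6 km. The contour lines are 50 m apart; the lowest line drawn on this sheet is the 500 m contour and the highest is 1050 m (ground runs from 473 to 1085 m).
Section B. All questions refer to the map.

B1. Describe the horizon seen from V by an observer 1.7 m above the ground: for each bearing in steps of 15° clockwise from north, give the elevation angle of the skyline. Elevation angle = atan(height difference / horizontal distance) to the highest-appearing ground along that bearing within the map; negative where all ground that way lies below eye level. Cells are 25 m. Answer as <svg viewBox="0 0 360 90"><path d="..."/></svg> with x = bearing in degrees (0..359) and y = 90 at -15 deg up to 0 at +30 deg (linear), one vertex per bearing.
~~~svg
<svg viewBox="0 0 360 90"><path d="M0 58l15 0 15-4 15-3 15-3 15-5 15-4 15-4 15-2 15 1 15 4 15 6 15 4 15 6 15-1 15 3 15 3 15 0 15 0 15 1 15-1 15 0 15-1 15-1"/></svg>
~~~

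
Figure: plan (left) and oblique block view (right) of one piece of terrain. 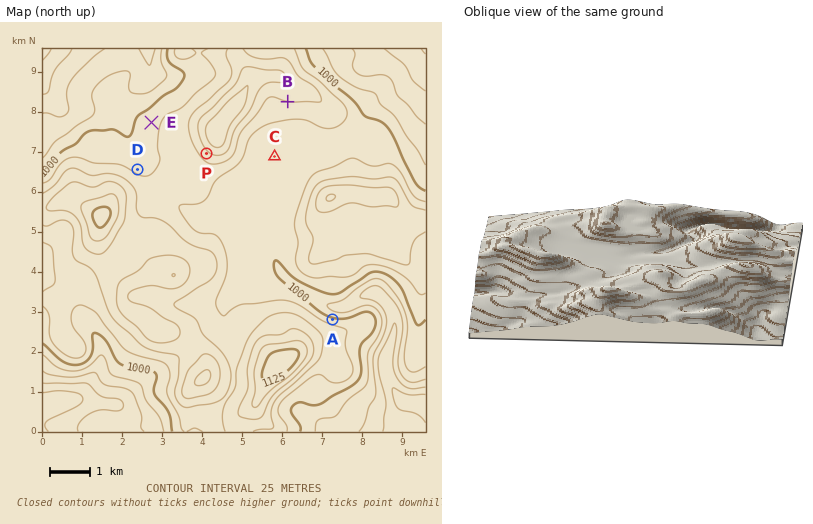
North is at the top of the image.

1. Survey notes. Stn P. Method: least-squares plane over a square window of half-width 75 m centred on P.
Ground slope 7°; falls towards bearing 224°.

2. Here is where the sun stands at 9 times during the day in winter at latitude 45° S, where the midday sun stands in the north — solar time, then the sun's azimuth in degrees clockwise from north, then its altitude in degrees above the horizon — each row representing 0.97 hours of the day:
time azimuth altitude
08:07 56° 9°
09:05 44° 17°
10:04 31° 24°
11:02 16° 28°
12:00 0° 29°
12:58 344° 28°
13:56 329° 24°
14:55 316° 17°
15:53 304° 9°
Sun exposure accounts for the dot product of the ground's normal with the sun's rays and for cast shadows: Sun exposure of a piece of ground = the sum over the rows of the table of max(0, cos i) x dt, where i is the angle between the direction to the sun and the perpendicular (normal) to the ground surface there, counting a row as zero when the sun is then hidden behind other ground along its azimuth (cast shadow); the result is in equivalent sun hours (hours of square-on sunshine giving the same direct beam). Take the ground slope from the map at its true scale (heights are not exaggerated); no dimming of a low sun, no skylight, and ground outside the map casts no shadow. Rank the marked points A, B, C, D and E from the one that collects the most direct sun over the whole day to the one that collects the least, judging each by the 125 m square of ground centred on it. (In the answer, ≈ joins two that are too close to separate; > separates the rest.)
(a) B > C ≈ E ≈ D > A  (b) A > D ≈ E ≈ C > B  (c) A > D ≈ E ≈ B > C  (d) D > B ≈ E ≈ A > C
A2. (b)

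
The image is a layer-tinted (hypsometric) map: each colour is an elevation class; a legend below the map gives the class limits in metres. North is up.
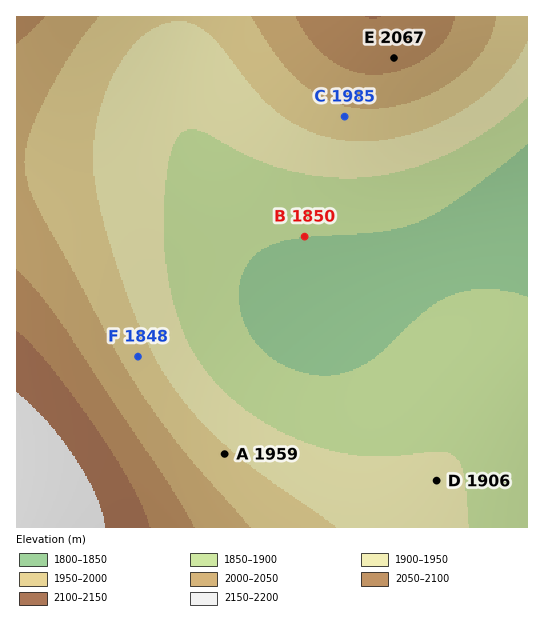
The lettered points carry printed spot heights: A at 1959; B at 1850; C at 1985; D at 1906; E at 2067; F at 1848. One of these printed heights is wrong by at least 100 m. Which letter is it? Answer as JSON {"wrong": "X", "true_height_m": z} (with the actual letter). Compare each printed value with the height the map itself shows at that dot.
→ {"wrong": "F", "true_height_m": 1973}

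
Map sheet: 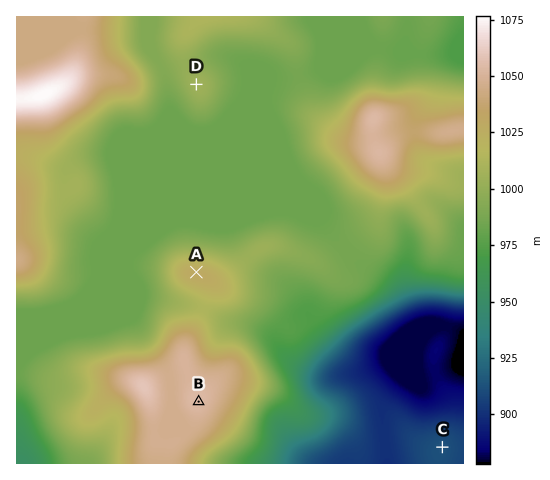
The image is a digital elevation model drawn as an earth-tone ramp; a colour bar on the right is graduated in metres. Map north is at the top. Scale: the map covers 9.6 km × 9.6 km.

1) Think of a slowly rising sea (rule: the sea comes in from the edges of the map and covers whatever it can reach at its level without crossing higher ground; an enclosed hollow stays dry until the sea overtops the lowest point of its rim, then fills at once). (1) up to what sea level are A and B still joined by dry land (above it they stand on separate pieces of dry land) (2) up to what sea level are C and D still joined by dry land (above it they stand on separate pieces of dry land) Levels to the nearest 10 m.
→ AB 1010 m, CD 900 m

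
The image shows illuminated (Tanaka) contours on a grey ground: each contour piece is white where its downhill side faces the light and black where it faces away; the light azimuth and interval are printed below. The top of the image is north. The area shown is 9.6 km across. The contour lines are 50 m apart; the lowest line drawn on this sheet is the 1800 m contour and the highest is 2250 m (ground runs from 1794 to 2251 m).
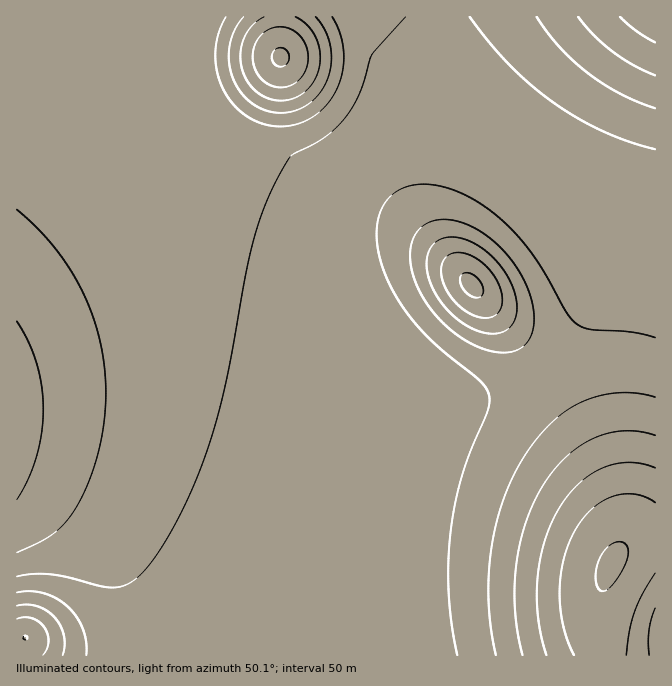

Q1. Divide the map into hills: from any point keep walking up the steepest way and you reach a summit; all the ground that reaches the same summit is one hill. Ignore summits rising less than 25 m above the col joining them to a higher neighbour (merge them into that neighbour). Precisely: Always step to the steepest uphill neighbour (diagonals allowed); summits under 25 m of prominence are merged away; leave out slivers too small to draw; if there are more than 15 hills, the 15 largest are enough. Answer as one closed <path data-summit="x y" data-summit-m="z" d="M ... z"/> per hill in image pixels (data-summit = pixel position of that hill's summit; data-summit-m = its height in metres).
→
<path data-summit="25 638" data-summit-m="2251" d="M655 16l-639 1 1 639 584-1-2-55 10-33 7-12 9-9 19-7 12-1z"/><path data-summit="655 640" data-summit-m="1920" d="M655 539l-11 0-19 7-9 9-7 12-10 33 0 44 3 12 54-1z"/>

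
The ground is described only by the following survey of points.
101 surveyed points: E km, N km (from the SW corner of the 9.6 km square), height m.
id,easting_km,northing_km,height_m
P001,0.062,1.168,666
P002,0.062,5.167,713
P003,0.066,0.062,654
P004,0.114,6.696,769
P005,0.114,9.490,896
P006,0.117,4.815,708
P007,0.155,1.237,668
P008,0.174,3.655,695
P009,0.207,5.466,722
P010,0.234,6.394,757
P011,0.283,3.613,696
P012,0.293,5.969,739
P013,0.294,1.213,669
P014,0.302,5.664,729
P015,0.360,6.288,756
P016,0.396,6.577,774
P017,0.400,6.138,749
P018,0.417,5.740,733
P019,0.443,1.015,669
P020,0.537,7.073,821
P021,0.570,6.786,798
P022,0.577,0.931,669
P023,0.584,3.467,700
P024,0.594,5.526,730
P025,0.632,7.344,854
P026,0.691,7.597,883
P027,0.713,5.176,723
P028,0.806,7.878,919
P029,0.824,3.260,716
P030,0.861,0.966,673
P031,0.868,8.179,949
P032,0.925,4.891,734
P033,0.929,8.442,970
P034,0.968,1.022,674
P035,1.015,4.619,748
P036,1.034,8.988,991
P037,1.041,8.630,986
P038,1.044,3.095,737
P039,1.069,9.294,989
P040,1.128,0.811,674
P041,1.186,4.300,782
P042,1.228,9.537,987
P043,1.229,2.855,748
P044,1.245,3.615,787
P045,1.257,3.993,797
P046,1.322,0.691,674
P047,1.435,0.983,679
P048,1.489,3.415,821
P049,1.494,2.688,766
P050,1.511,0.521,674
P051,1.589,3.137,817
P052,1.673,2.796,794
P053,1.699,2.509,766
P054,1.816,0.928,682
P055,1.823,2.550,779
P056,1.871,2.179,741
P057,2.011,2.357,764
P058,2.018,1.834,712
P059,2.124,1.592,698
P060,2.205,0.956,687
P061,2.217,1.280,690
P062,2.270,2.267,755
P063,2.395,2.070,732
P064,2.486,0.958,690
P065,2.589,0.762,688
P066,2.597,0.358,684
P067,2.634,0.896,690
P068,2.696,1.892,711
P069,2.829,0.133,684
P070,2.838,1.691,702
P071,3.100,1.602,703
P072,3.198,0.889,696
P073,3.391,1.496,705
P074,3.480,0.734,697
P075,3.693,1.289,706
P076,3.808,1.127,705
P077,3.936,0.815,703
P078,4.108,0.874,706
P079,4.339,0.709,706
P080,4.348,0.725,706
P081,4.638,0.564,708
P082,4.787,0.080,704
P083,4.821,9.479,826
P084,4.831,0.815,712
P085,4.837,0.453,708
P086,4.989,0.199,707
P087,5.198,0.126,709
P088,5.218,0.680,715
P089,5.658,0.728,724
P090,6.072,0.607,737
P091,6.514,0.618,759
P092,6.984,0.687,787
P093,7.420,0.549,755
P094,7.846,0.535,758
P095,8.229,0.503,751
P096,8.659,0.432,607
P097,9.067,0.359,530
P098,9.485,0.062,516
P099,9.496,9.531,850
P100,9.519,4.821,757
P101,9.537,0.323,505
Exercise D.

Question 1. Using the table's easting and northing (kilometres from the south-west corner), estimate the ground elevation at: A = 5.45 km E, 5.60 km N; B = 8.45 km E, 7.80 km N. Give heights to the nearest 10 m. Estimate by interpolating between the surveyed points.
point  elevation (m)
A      770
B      820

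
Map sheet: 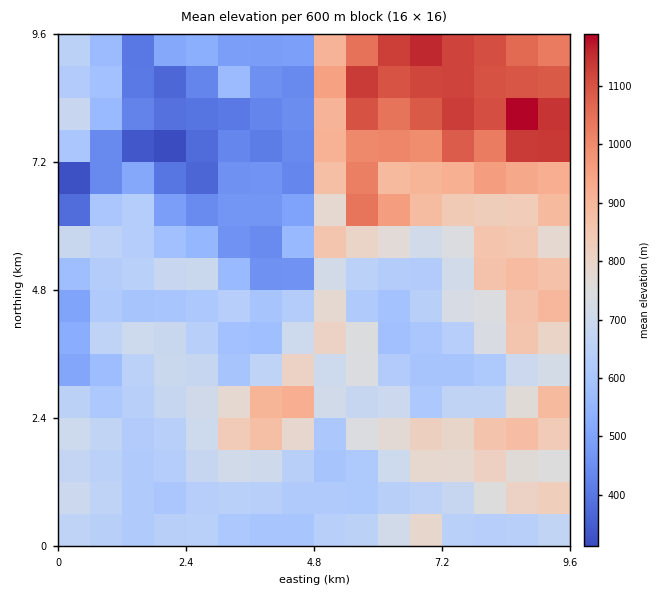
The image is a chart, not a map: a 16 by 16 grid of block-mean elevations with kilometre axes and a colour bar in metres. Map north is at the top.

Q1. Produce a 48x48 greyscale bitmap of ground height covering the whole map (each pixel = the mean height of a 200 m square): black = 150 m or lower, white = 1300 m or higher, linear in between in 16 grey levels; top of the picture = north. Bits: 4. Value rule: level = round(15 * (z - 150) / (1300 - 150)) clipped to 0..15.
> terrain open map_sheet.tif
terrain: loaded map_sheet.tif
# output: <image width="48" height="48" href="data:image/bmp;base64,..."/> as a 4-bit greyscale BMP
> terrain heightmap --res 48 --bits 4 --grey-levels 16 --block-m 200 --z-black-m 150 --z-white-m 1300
<image width="48" height="48" href="data:image/bmp;base64,Qk32BAAAAAAAAHYAAAAoAAAAMAAAADAAAAABAAQAAAAAAIAEAAATCwAAEwsAABAAAAAAAAAAAAAAABEREQAiIiIAMzMzAERERABVVVUAZmZmAHd3dwCIiIgAmZmZAKqqqgC7u7sAzMzMAN3d3QDu7u4A////AHdmZmZmZ3d2ZmZmZmZmZ3eJmHZmZmZmd3dmZ2Zmd3ZmZmZmZmZ3d3eJmHZmZmZmZ3dmd2ZmZmZmZmZmZmd3d3eIh3ZmZmZ3d3d3dmZmZmZmZmZmZmZ3Zmd3d2Zmd4iJiHd3dmZmZmZmZmZmZmZmZmZ3Zmd4iZmZmXd3dmZmZmd3d3d3ZmZmZmd2d4iIiZmYmXd3ZmZmZmd3d3d3ZmZmZmd3iIiIiIiIiHd2Z3ZmZ3d3d3d3ZmZmZnd4iYiImIiIiHd3d2ZmZ3d4d3d3ZmZmZ4iImYiJqYiIiHd3d2ZmZ3d3iIiIhmZmmYiaupiZqpmIiHd3d2ZmZniImamal2Zol4mqmImZmqqZmXeHdmd3dmeaq7u7p2Znd3h3d4iYiauqmnd3dmd3d3d5mqvMp2Z3d3d2ZniIeIqrumd3ZmZnd3d3mZm8uHeHd4d2Zmd3dniaqWZmVmZnd4h3Z3irqYiHeIdmZmZmZmaJmEVmRmZnd4h2ZmiqqYh3iXZmZmZmZmZniUREVmZ3d3d2ZmZ4mHd3iHZmZmZmZnd3eEZmZnd3d3dmZmZniHd3l2ZmZmZmZ4mId0Vmd3d3d3d2ZmZmeHd4l2ZmZmZmeImZiDVmd3d3d3ZmZmZmeIiahmVmZmZ3iJqpiDVmd3d3d2ZmZmZmiaq5dmVmZmeIiIqpmTVmd2ZmZmZmZmZmi7unZmZmZ3iYiIqqmVNWdmZmZmZmd2ZmWJh2ZlZmd3iIiIqqqmRWZVZmZmd3dlVURGZmZlVmZneHeImqqmVVVmZmd3h3ZVRERGd3ZmZmZneIiJmqqWZmZnZneId2VURERYh3ZmZmZmeKqpqqmWZneHd3d3dlVERERYmHd3dmZneZqqqqqHd3d3d3ZmZVRERERpmYiHd3d3eImamZl4iHZmZmZWVUREREWJmpiIiHd3eImamYeHdmZmVVVVVEREREWZmqmZmpiIiaqqmIiVVGd3ZlVERERERESIirqqq6maqpmYiImjM1ZndmUzRERERERoeczLuqqqmIiZmZqyEkZmZlQzNERERERGes3cqZmYiJqqqqqhIUZlZlMzM0RERERHm83KmZmYmau7uqqSMTVUVUMjMzRERENIq7u6maq6qrqqqqqjUyMjREMiMzRERENHu7qqqqu8u7qqqqq1ZCERIzIiM0REMzRHu7u7uqu8zLu7zLzGdURDIiIiNEQzM0RIu7u7y7u8zMvN3t3Yd2ZlMiIjNEMzRERHvLzLy7vN3MzN7u7oh3ZVRDMzRDM0RERGvMzLzLzN3Mzd7u3Xd2VDREQzMzMzRERGzc3MvMzd3Mzd7t3Xd2VDMzMzMzRERERFzd3czM3d3M3d3dzGdlZUMzIjM1ZURERGzd3czM3d3M3d3MzGZnZUMzMzNGZURERHzd7czM3d3czMzMzGZ3ZUMzNERmZVRERIzLzc3d3d3dzMzMzGZ3ZEM0RVZlVVVERYuqvM3d3d3dzMzMzGZ3VDM1VVVURERERXmbzM3d3d3d3MzMzGd2VDNFVURERERERazNzN3d3d3c3MzLug=="/>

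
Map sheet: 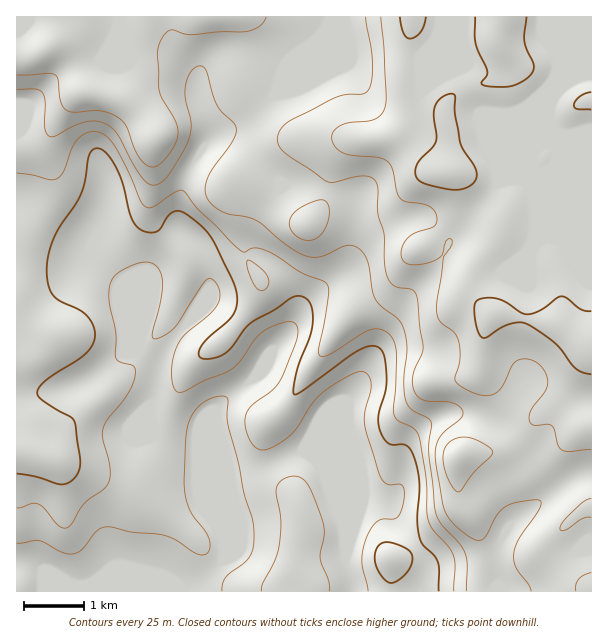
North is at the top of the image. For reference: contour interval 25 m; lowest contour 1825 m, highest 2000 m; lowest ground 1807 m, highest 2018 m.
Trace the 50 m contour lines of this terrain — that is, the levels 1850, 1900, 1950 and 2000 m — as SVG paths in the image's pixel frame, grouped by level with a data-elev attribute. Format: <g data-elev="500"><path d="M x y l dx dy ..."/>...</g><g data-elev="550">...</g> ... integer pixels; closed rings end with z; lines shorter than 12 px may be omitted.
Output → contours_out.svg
<g data-elev="1850"><path d="M329 591l0-10-9-23 4-24-1-13-15-37-6-6-8-2-12 4-6 8 0 7 5 26-2 22-3 15-13 26-1 7"/><path d="M17 508l4 0 11-4 6 0 6 4 15 18 7 2 6-4 12-21 18-13 5-5 3-6 0-9-7-30 0-11 4-9 22-28 5-11 1-9-1-6-14-4-4-5 0-22-7-32 0-16 4-9 9-8 16-7 12 0 5 2 4 5 4 12-3 20-7 30 0 6 9-1 12-9 27-42 6-7 3-1 5 3 5 10-1 9-4 9-30 26-8 12-4 13-2 14 2 12 4 6 8-1 18-10 28-12 9-8 16-23 11-9 21-7 6 1 3 3 1 6-2 9-15 39-9 11-20 14-6 9-1 9 2 11 5 10 6 5 6 1 6-2 20-12 8-10 16-25 16-14 27-15 6 0 5 3 3 11-7 30 3 19 15 44 5 5 14 1 3 3 0 6-2 14-4 8-3 3-12 0-6 3-6 7-5 10-3 12-1 10 6 30"/></g><g data-elev="1900"><path d="M259 290l4 1 3-3 3-4-1-6-7-9-13-9-1 4 2 10 5 10z"/><path d="M17 173l16 2 17 5 7-1 6-7 9-23 6-10 11-7 6-1 6 2 7 5 8 10 14 26 10 26 6 7 7 0 23-15 7-1 15 18 44 42 3 1 9-4 10 2 14 7 24 16 24 10 2 4 1 7-10 54 1 8 4 0 6-2 32-20 9-4 9-1 9 5 5 8 2 11-2 61 4 6 16 9 5 7 7 43 2 39 4 11 16 17 5 9 2 11-1 25"/></g><g data-elev="1950"><path d="M306 240l5 0 6-2 4-4 5-7 3-17-1-6-4-4-7 0-14 6-8 6-4 6-2 7 3 6 6 6z"/><path d="M17 75l31-2 8 2 2 5 2 21 5 8 9 3 27-1 17 6 8 9 8 21 6 11 7 8 8 1 6-4 9-10 6-10 2-9-2-12-14-24-3-9-1-38 1-7 5-9 7-5 20 5 28-3 29-1 12-5 6-9"/><path d="M366 17l6 45 0 18-4 10-6 4-15 0-11 3-45 23-7 5-4 6-2 6 0 6 3 6 6 5 40 28 8 0 28-6 8 1 5 5 2 7 0 24 6 21 0 29 3 13 3 6 5 4 18 4 3 3 1 6 6 49-10 26-1 9 2 7 3 6 6 4 29 3 7 3 4 5-1 5-2 3-19 16-5 12 0 18 9 45 5 9 8 9 13 10 8 2 6-3 12-22 9-9 16-5 14-1 4 1 1 3-2 5-20 30-5 15 2 13 12 17 3 7"/></g><g data-elev="2000"><path d="M591 311l-10-2-14-11-6-2-4 2-15 11-12 5-8-1-18-12-12-3-9 0-6 2-2 3-1 6 3 18 5 10 4 1 14-10 9-4 9-2 7 1 14 8 16 12 21 26 6 3 9 2"/><path d="M448 189l10 1 9-2 7-6 3-6-2-9-11-17-4-7-5-30 0-17-3-2-11 4-6 7-1 9 3 21-1 6-3 6-14 14-4 10 1 6 6 5z"/><path d="M591 92l-11 4-4 5-2 4 1 3 3 1 13 1"/><path d="M400 17l4 17 3 4 3 1 6-2 5-5 5-15"/><path d="M475 17l1 27 11 28-1 4-5 7 1 1 6 2 15 1 9-1 9-4 8-5 4-6 0-8-6-13-3-9 3-24"/></g>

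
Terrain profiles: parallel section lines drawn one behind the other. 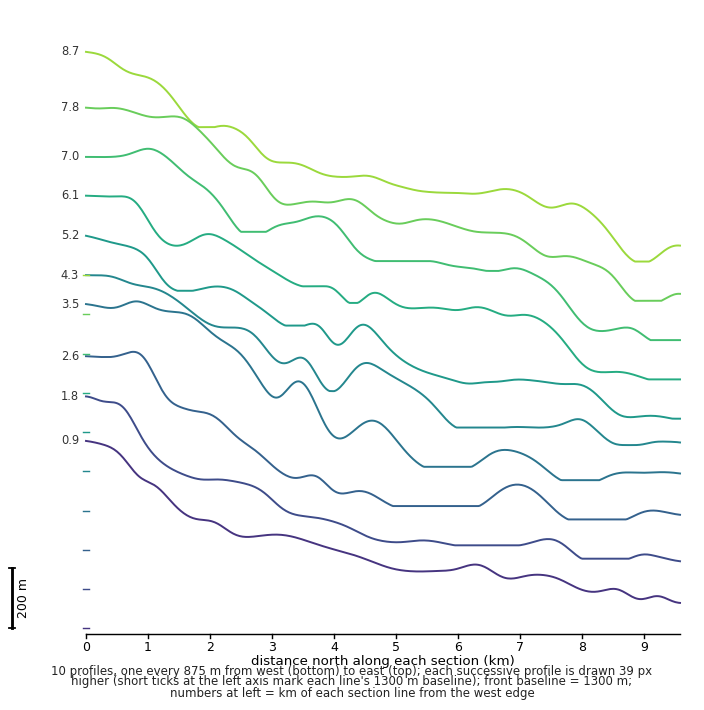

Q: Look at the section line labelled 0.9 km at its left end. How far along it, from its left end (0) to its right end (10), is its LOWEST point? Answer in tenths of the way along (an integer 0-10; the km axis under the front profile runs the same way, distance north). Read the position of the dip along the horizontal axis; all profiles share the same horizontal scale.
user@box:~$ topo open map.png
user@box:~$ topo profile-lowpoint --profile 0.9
10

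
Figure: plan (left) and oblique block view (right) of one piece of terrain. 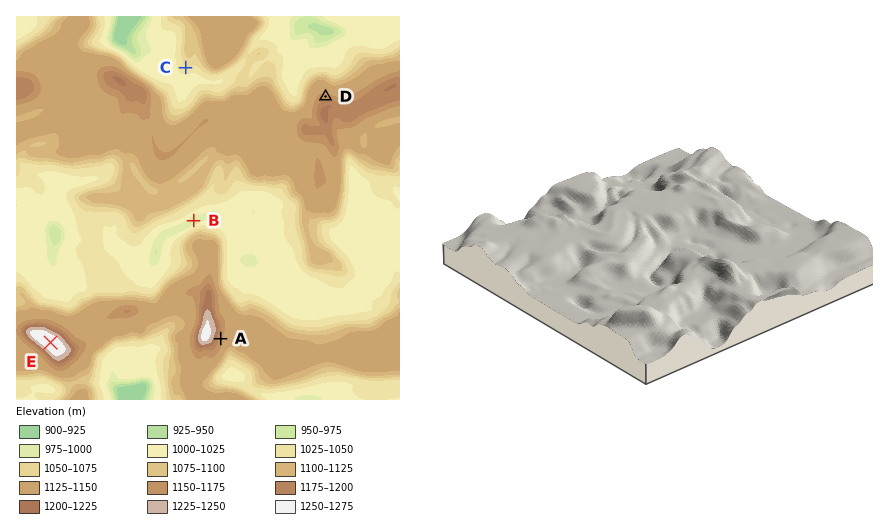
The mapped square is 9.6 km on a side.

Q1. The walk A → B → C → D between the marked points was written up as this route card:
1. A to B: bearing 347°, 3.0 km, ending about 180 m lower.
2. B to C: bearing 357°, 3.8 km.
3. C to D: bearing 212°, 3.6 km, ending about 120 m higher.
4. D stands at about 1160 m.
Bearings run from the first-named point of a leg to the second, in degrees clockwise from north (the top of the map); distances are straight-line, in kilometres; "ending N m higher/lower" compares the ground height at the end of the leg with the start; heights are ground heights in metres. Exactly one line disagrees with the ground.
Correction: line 3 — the bearing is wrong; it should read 102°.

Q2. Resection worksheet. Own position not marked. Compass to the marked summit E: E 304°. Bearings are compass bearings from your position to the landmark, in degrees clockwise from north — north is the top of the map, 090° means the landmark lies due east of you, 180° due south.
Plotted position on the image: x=111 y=383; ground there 980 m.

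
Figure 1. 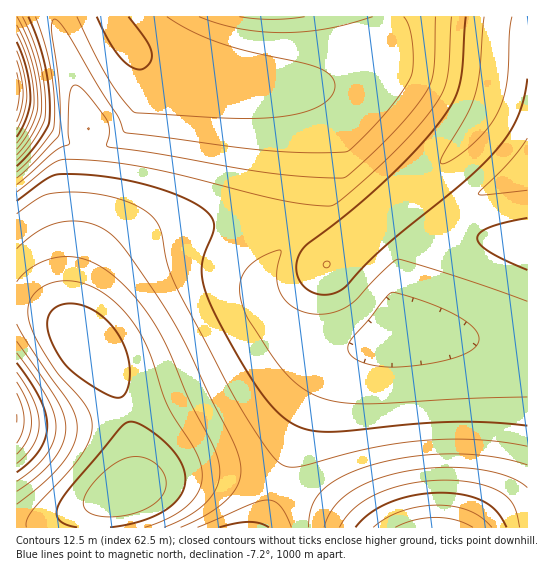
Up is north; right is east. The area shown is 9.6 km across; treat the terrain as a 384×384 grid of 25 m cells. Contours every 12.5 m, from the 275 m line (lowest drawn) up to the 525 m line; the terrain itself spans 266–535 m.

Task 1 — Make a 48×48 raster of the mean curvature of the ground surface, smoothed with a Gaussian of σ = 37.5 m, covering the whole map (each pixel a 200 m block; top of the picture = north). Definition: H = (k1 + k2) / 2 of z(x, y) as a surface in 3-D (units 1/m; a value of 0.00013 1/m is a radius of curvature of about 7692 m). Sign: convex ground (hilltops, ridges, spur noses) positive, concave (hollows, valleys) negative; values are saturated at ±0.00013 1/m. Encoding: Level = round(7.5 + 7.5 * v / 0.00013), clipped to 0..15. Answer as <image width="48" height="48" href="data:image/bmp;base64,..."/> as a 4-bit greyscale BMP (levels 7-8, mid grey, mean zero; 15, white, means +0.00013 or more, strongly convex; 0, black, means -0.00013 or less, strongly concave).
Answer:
<image width="48" height="48" href="data:image/bmp;base64,Qk32BAAAAAAAAHYAAAAoAAAAMAAAADAAAAABAAQAAAAAAIAEAAATCwAAEwsAABAAAAAAAAAAAAAAABEREQAiIiIAMzMzAERERABVVVUAZmZmAHd3dwCIiIgAmZmZAKqqqgC7u7sAzMzMAN3d3QDu7u4A////AKq7u8zN3dzLupiId3d4iIiImZmZiIiId6qru8zN3d3MupmIh3d4iIiIiIiIiIiIiKqqq7vMzMzLupmIiHd4iIiIiIiIiIiJmZmZqqu7zMy7qpmIiHd3eIiIiIiIiIiJmYiJmZqqu7uqqZiIh3d3d3eIiIiIiIiImXeIiJmZqqqpmYiId3d3d3d3d3eIiIiIiGZ3eIiJmZmZmIiHd3d3d3d3d3d3d3iIiFZmd3iIiIiIiIh3d3d3d3d3d3d3d3d3d0VWZ3eIiIiIiHd3d3d3d3d3d3d3d3d3d0VWZ3eIiIiIh3d3d3d3d3d3d3d3d3d3d0Vmd4iIiIiId3d3d3d3d3d3d3d3d3d3d1ZniIiIiIiId3d3d3d3d3d3d3d3d3d3d2Z4mZmYiIiId3d3d3d3d3d3d3d3d3d3d3iaqqmZmIiId3d3d3d3d3d3d3d3d3d3d4msy6qZmYiIh3d3d3d3d3d3d3d3d3d3d5qsy6qpmYiIh3d3d3d3d3d3d3d3d3d3d6q7u7qpmYiId3d3d3d3Znd3d3d3d3d3d6u7u6qpmIiId3d3d3ZmZmZndnd3d3d3d7u7u6qZmIiHd3d3d2ZmZmZmZnd3d3d3d7u7qqmZiIh3d3d2ZmZ3d3d2Znd3d3d3d6qqqpmYiId3d3d2Zmd3iId2VXd3d3d3d6qpmZiIh3d3d3d2VneJmZh2VXd3d3d3d5mZmIiId3d3d3d3Rniau6l2VHd3d3d3d5iIiIiHd3d3d3d3Y3irzLh3ZHd3d4iIiIiIiId3d3d3d3d3c1ms3KmIc3iIiIiIiIiIiHd3d3d3d3d3dxesyqqYhHiIiIiZmYiIiIh3d3d3d3iIiGGKqqqplziZmZmZmYiIiIiIiIiIiIiIiIYVmaqqmVSJmZmZmZiIiIiIiIiIiIiIiZmDOJqqqpUnmZmZmcqIiIiJmZmZmZmZmZmZY4mqqqlxJ4iIiM25mZmZmZmZmZmZmZmZhViaqqqYQCeIiM3amZmZmZmZmIiIiIiIiDeJqqqplzAmd7zcmZmZiIiIiIiIiIiIiEaImqqqmYcwNqveqIiIiIiIiIiIh3d3d1V3iaqqqZh2QYrOuHeIiIh3d3d3d3d3d2RneJmqqpmHdnm9oAAGd3d3d3d3d3d3d2Vmd4maqqmYd2m5Wu1wV3d3d3d3d3d3d2VmZ3iZqqqYh2iT3f/XF3d3d3d3d3d3d2ZmZneJmqqph1c6/d24NXd3d3d3d3d3d3ZmZmd4mqqqmFN8/tp2RXd3d3d3d3d3d3d2ZmZniaqqmCSd/sllVXd3d3d3d3d3d3d3ZmZmeJqqmCev/rhlVXd3d3d3d3d3d3d3dmVVaJqqmFe//adVVnd3d3d3d3d3d3d3dlVWaJqqmFjf/JZVZnd3d3d3d3d3d3d3ZmZmeJqqmGrv+4ZVZnd3dmZmZmZnd3d3d2ZmeJqqmHv/23VVZndmZmZmZmZmZnd3dmZmeJqqmJ3/ymVVZmZmZmZmZmZmZmd3dmZmeJqqmK7+uGVWZmZmZmVVVVZmZmZnZmZmeJqqmA=="/>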